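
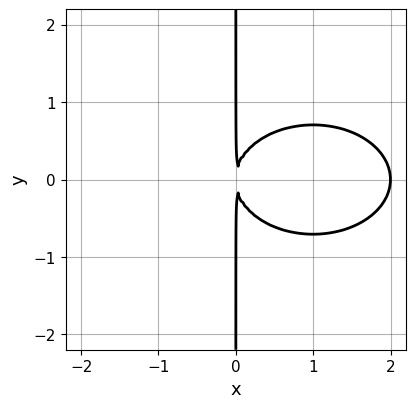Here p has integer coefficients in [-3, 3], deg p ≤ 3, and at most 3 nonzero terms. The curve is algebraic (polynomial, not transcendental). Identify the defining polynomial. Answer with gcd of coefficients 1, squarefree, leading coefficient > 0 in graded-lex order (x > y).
(a) The degree is 3 — the shape is more complex than any degree-2 curve.
(b) Symmetries: the y ↦ −y reflection is a symmetry, so y appears only in even powers.
(c) Checking where it meets the axes: one x-axis crossing is at x = 2; every point of the y-axis in the box is on the curve.
(d) Solving for integer coefficients yields p as stated.

x^3 + 2*x*y^2 - 2*x^2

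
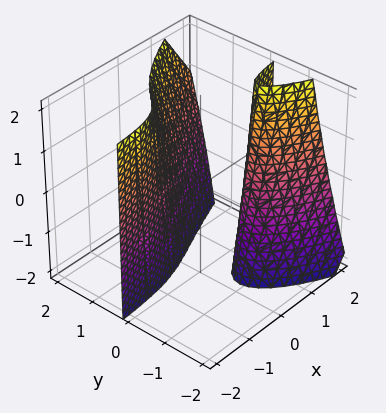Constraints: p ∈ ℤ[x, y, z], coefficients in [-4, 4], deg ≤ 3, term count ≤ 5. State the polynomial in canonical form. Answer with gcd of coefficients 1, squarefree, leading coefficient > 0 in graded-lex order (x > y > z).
2*y^3 - y^2*z - 3*x*y - 1

The picture has 2 separate pieces. They look like related sheets of one shape, so recover p as a whole.
The degree is 3 — no degree-2 surface has this shape.
Observable constraints: it misses every integer gridline on the x-axis; no z-intercept at any integer in the box.
Assembling these constraints gives the stated polynomial.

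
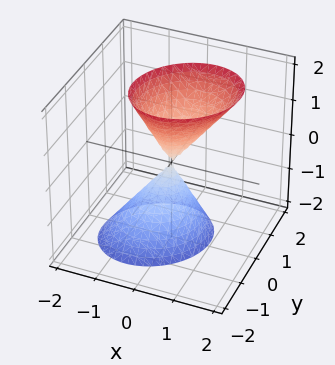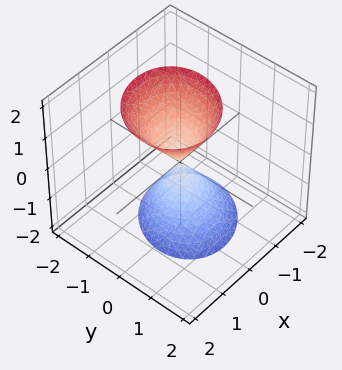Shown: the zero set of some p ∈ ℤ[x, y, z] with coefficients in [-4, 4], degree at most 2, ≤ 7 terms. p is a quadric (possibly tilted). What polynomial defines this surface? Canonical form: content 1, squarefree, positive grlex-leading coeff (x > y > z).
I count 2 distinct pieces. Treating them together as one polynomial.
deg p = 2. A generic line meets the surface in up to 2 points.
From the axis intercepts and sections: it meets the z-axis at z = 0 (among the integer gridlines); it meets the y-axis at y = 0 (among the integer gridlines); it crosses the x-axis at the gridline x = 0.
The integer polynomial consistent with all of this is the stated p.

3*x^2 - x*y - x*z + 3*y^2 - z^2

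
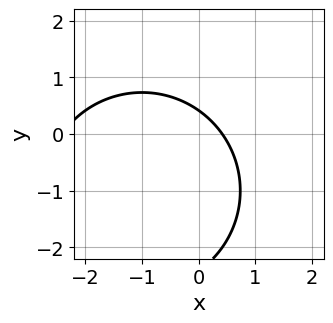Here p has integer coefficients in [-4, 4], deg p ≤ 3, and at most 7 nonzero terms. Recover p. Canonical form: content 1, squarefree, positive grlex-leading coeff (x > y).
1. deg p = 2. A generic line meets the curve in up to 2 points.
2. Solving for integer coefficients yields p as stated.

x^2 + y^2 + 2*x + 2*y - 1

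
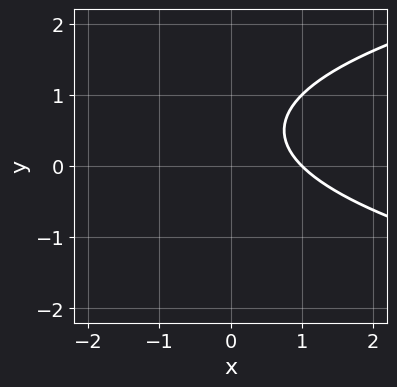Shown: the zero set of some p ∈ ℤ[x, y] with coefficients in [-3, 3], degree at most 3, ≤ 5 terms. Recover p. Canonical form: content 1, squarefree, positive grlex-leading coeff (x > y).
(a) Degree: the shape is more complex than any degree-1 curve, so deg p = 2.
(b) From the axis intercepts and sections: the curve avoids every integer y-axis point in the box; one x-axis crossing is at x = 1.
(c) Assembling these constraints gives the stated polynomial.

y^2 - x - y + 1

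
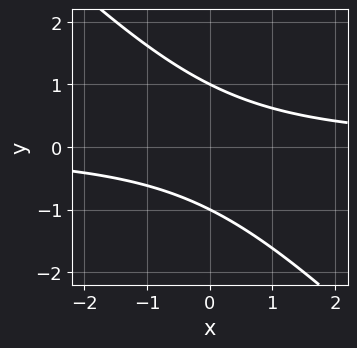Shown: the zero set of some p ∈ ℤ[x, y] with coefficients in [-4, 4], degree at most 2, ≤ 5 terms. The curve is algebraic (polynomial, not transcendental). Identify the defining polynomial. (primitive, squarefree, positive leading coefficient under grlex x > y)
First, deg p = 2.
Then, reading off the gridlines: among the integer gridlines, it crosses the y-axis at y ∈ {-1, 1}; it misses every integer gridline on the x-axis.
Finally, putting this together gives p.

x*y + y^2 - 1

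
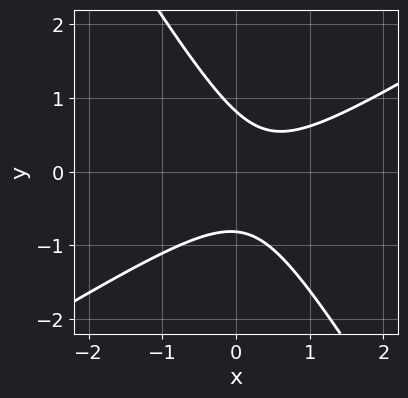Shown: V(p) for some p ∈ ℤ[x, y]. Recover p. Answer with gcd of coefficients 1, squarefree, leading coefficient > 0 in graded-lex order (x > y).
3*x^2 - 3*x*y - 3*y^2 - 2*x + 2

1. deg p = 2.
2. Observable constraints: the curve avoids every integer x-axis point in the box.
3. Fitting integer coefficients to these (and the overall shape) gives p.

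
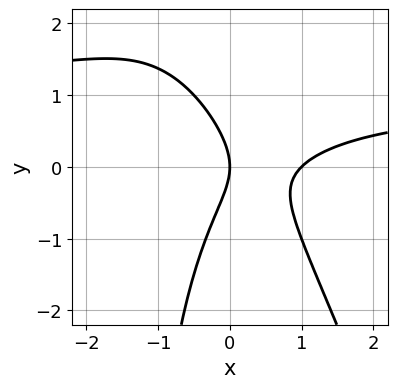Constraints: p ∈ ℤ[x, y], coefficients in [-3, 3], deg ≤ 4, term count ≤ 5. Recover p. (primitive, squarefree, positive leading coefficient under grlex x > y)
3*x^2*y + x*y^2 - 3*x^2 + 2*y^2 + 3*x

First, deg p = 3. The shape is more complex than any degree-2 curve.
Next, against the integer gridlines: among the integer gridlines, it crosses the x-axis at x ∈ {0, 1}; it meets the y-axis at y = 0 (among the integer gridlines).
Finally, putting this together gives p.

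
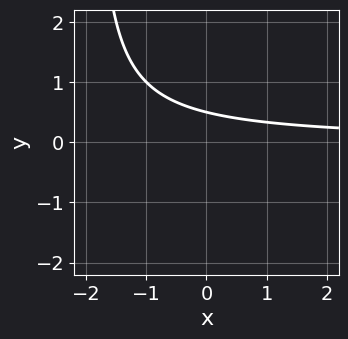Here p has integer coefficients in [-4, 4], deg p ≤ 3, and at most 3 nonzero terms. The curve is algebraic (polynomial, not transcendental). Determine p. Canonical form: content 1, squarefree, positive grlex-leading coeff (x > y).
x*y + 2*y - 1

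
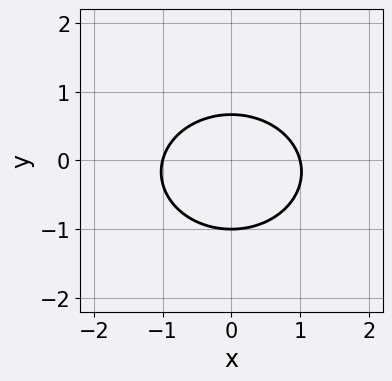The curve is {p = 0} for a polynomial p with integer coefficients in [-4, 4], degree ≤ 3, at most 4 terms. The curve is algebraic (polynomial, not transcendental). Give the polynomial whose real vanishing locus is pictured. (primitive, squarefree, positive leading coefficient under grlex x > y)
The degree is 2 — a generic line meets the curve in up to 2 points.
Symmetries: it's symmetric under x → −x, forcing even powers of x.
From the axis intercepts and sections: it crosses the y-axis at the gridline y = -1; the x-axis gridline crossings are at x ∈ {-1, 1}.
These observations pin down the coefficients.

2*x^2 + 3*y^2 + y - 2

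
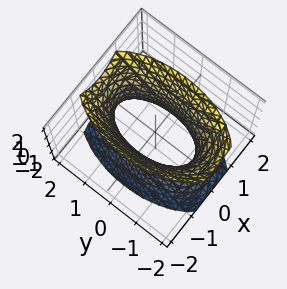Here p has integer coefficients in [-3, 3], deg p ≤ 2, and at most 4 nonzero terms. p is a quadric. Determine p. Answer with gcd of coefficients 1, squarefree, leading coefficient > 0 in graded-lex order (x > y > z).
1. The degree is 2 — one connected sheet with a waist; a quadric.
2. Symmetries: mirror symmetry z ↦ −z ⇒ only even powers of z; mirror symmetry x ↦ −x ⇒ only even powers of x; mirror symmetry y ↦ −y ⇒ only even powers of y.
3. Checking where it meets the axes: it misses every integer gridline on the z-axis.
4. Fitting integer coefficients to these (and the overall shape) gives p.

3*x^2 + y^2 - z^2 - 2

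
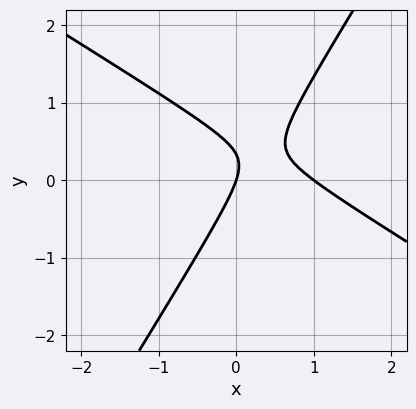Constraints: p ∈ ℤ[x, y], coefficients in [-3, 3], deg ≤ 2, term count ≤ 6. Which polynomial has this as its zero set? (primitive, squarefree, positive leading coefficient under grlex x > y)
The degree is 2 — a generic line meets the curve in up to 2 points.
From the visible intercepts: among the integer gridlines, it crosses the x-axis at x ∈ {0, 1}; it crosses the y-axis at the gridline y = 0.
These observations pin down the coefficients.

3*x^2 + 3*x*y - 3*y^2 - 3*x + y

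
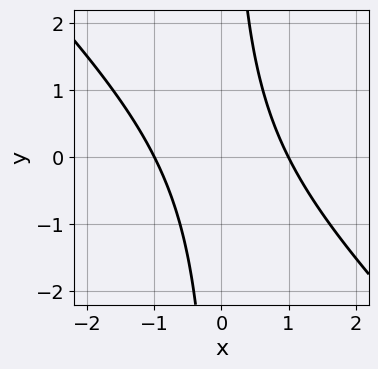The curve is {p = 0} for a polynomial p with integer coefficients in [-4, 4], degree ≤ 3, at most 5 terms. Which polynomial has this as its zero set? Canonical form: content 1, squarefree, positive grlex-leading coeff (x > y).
x^2 + x*y - 1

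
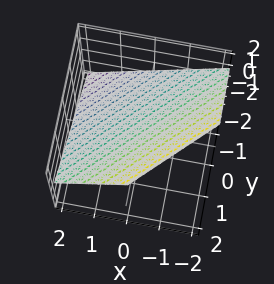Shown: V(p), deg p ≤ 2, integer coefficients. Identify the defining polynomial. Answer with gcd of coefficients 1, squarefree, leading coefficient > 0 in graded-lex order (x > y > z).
2*x - 2*y + 3*z - 2

1. The degree is 1 — every cross-section is a straight line — this is a plane.
2. Checking where it meets the axes: one x-axis crossing is at x = 1; it crosses the y-axis at the gridline y = -1.
3. Matching integer coefficients to the picture gives p.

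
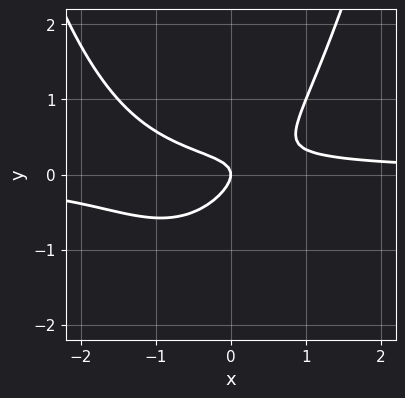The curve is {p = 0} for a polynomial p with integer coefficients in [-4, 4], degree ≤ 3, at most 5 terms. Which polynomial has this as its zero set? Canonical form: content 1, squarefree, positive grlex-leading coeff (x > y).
2*x^2*y + 2*x*y - 3*y^2 - x

deg p = 3. No degree-2 curve has this shape.
From the axis intercepts and sections: it meets the y-axis at y = 0 (among the integer gridlines); it crosses the x-axis at the gridline x = 0.
The integer polynomial consistent with all of this is the stated p.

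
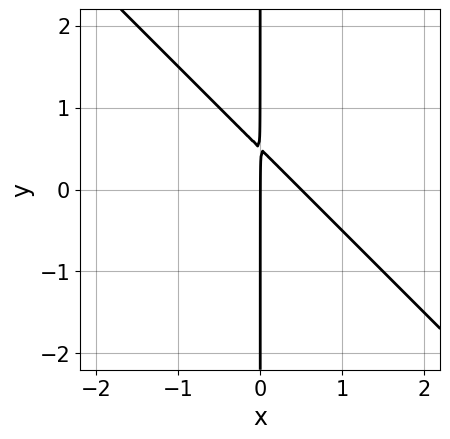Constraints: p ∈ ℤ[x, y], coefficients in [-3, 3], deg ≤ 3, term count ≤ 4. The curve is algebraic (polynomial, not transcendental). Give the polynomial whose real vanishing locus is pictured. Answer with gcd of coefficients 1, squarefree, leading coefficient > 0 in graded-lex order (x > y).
2*x^2 + 2*x*y - x

First, degree: a generic line meets the curve in up to 2 points, so deg p = 2.
Then, from the visible intercepts: it meets the x-axis at x = 0 (among the integer gridlines); every point of the y-axis in the box is on the curve.
Finally, these observations pin down the coefficients.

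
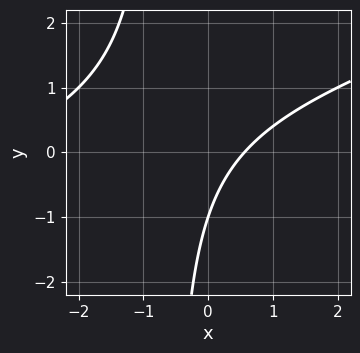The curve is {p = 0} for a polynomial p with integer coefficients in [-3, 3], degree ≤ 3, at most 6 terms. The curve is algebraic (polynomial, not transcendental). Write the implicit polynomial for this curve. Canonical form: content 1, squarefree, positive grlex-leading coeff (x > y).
x^2 - 3*x*y + 3*x - 2*y - 2

The degree is 2 — the shape is more complex than any degree-1 curve.
Reading off the gridlines: it meets the y-axis at y = -1 (among the integer gridlines).
Assembling these constraints gives the stated polynomial.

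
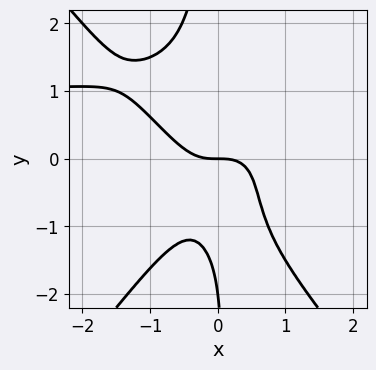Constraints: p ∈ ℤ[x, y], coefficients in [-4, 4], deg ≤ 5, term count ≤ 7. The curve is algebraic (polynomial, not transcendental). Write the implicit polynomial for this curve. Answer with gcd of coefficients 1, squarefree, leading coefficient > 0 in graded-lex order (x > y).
1. Degree: no degree-3 curve has this shape, so deg p = 4.
2. From the axis intercepts and sections: the y-axis gridline crossings are at y ∈ {-2, 0}; it meets the x-axis at x = 0 (among the integer gridlines).
3. Together with the visible shape, these determine p as stated.

3*x^3*y - 2*x*y^3 - 3*x^3 - y^2 - 2*y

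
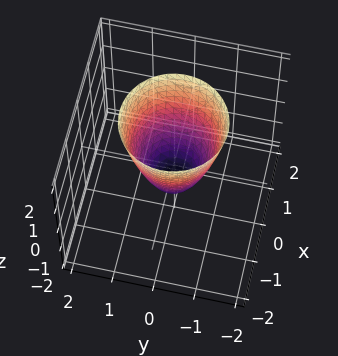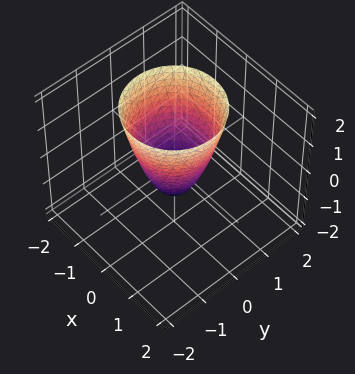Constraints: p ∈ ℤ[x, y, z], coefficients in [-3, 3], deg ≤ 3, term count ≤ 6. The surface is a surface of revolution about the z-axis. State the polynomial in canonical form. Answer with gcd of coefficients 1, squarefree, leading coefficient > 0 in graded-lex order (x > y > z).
2*x^2 + 2*y^2 - z - 1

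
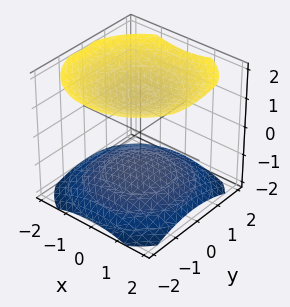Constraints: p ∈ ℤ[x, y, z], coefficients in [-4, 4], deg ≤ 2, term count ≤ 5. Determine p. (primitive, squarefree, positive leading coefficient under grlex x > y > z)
First, I count 2 distinct pieces.
Next, the degree is 2 — the shape is more complex than any degree-1 surface.
Then, symmetries: the surface is invariant under rotation about z: p = q(x² + y², z).
Then, from the axis intercepts and sections: the surface avoids every integer x-axis point in the box; no y-intercept at any integer in the box.
Finally, these observations pin down the coefficients.

x^2 + y^2 - 2*z^2 + 3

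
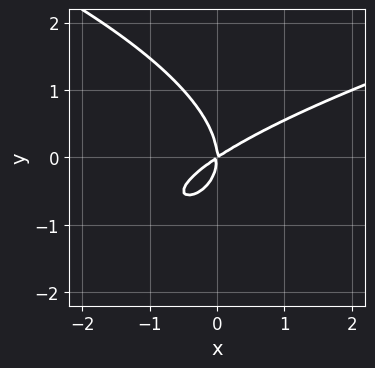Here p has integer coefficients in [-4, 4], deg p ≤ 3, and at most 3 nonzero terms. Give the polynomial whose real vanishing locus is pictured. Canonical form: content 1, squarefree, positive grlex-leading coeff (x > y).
2*y^3 - 2*x^2 + 3*x*y

First, deg p = 3. A generic line meets the curve in up to 3 points.
Next, reading off the gridlines: it meets the y-axis at y = 0 (among the integer gridlines); it meets the x-axis at x = 0 (among the integer gridlines).
Finally, solving for integer coefficients yields p as stated.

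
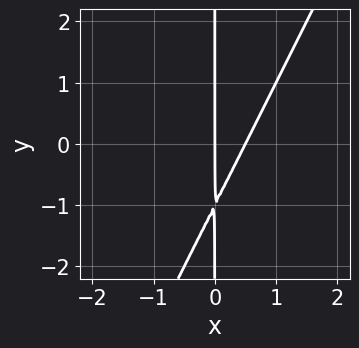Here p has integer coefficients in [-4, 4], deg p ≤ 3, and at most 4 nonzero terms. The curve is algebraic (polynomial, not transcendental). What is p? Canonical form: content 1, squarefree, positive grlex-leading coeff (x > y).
2*x^2 - x*y - x

deg p = 2. The shape is more complex than any degree-1 curve.
Reading off the gridlines: the visible y-axis segment lies entirely on the curve; it crosses the x-axis at the gridline x = 0.
Fitting integer coefficients to these (and the overall shape) gives p.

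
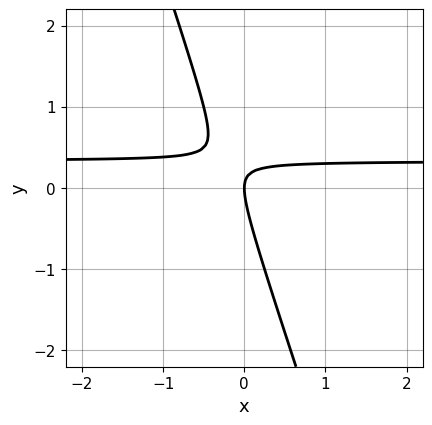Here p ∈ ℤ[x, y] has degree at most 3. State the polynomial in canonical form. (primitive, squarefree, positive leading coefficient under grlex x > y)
3*x*y + y^2 - x

1. The degree is 2 — no degree-1 curve has this shape.
2. From the visible intercepts: it meets the y-axis at y = 0 (among the integer gridlines); it crosses the x-axis at the gridline x = 0.
3. Solving for integer coefficients yields p as stated.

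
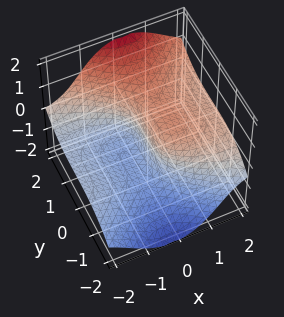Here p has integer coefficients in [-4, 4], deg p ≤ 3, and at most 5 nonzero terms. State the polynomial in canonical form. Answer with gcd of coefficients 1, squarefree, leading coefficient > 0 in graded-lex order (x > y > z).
3*x^2*z - y^3 + z^3 - 3*x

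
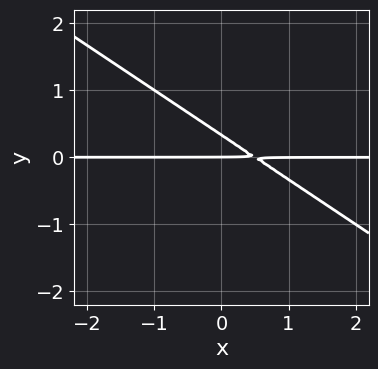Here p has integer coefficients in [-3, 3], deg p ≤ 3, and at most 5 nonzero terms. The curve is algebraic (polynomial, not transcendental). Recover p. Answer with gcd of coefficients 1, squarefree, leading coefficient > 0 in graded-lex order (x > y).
2*x*y + 3*y^2 - y

1. Degree: no degree-1 curve has this shape, so deg p = 2.
2. Checking where it meets the axes: the visible x-axis segment lies entirely on the curve; one y-axis crossing is at y = 0.
3. Putting this together gives p.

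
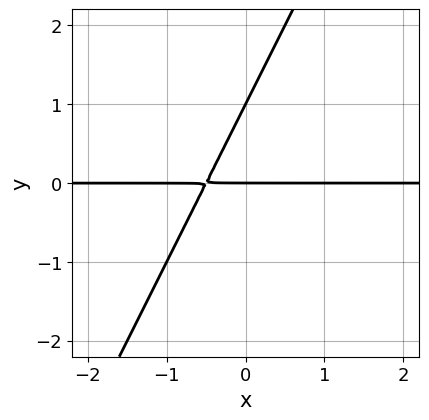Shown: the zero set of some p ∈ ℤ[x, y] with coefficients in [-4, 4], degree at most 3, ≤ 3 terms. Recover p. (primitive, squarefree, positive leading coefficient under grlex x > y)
1. deg p = 2.
2. From the visible intercepts: the y-axis gridline crossings are at y ∈ {0, 1}; the visible x-axis segment lies entirely on the curve.
3. Assembling these constraints gives the stated polynomial.

2*x*y - y^2 + y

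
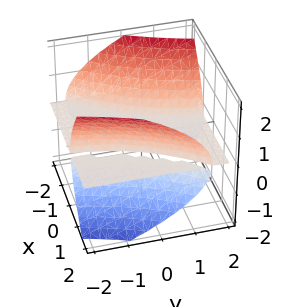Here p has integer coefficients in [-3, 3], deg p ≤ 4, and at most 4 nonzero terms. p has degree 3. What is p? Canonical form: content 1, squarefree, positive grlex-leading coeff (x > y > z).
x^2*z - x*y*z - z^3 - z

First, there are 3 components.
Next, deg p = 3.
Then, against the integer gridlines: it crosses the z-axis at the gridline z = 0; every point of the y-axis in the box is on the surface; every point of the x-axis in the box is on the surface.
Finally, fitting integer coefficients to these (and the overall shape) gives p.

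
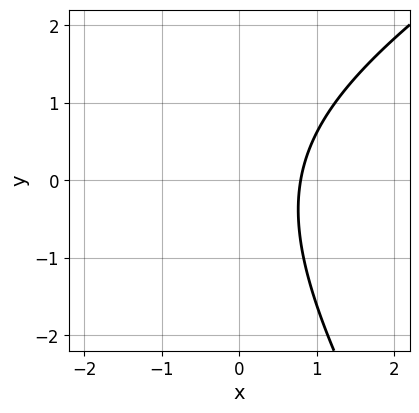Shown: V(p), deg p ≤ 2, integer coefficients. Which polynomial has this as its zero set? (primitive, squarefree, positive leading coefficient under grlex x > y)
1. Degree: the shape is more complex than any degree-1 curve, so deg p = 2.
2. From the visible intercepts: it misses every integer gridline on the y-axis.
3. Matching integer coefficients to the picture gives p.

x^2 - x*y - y^2 + 3*x - 3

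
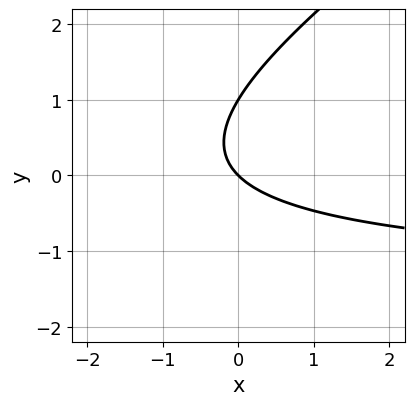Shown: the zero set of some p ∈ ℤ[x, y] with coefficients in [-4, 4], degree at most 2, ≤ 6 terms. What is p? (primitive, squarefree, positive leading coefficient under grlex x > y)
(a) deg p = 2. The shape is more complex than any degree-1 curve.
(b) Against the integer gridlines: it crosses the x-axis at the gridline x = 0; the y-axis gridline crossings are at y ∈ {0, 1}.
(c) Together with the visible shape, these determine p as stated.

2*x*y - 3*y^2 + 3*x + 3*y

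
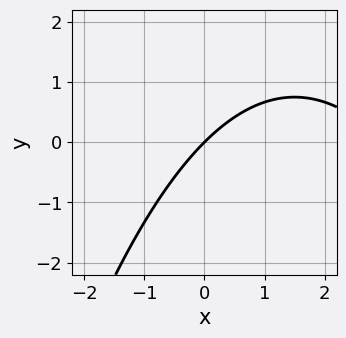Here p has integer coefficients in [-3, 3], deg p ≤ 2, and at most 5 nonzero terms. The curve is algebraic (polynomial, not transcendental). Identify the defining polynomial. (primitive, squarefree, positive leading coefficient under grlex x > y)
(a) deg p = 2. A generic line meets the curve in up to 2 points.
(b) From the axis intercepts and sections: one x-axis crossing is at x = 0; it meets the y-axis at y = 0 (among the integer gridlines).
(c) The integer polynomial consistent with all of this is the stated p.

x^2 - 3*x + 3*y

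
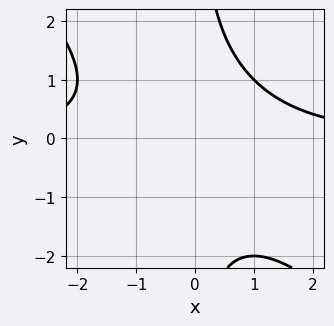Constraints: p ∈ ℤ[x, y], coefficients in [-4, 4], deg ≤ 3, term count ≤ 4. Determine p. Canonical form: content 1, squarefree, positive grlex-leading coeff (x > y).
The degree is 3 — a generic line meets the curve in up to 3 points.
From the visible intercepts: no x-intercept at any integer in the box; it misses every integer gridline on the y-axis.
Solving for integer coefficients yields p as stated.

x^2*y + x*y^2 - 2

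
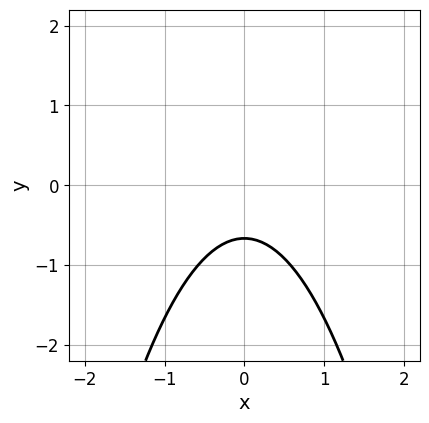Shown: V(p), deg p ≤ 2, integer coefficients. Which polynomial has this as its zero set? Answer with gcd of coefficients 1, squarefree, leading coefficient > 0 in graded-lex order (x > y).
3*x^2 + 3*y + 2

1. The degree is 2 — a generic line meets the curve in up to 2 points.
2. Symmetries: mirror symmetry x ↦ −x ⇒ only even powers of x.
3. Checking where it meets the axes: it misses every integer gridline on the x-axis.
4. Solving for integer coefficients yields p as stated.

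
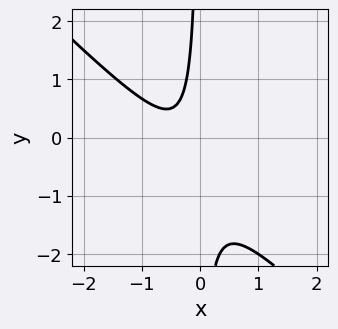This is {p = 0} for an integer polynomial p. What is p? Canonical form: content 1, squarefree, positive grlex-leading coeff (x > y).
Degree: a generic line meets the curve in up to 2 points, so deg p = 2.
From the visible intercepts: it misses every integer gridline on the x-axis; the curve avoids every integer y-axis point in the box.
Together with the visible shape, these determine p as stated.

3*x^2 + 3*x*y + 2*x + 1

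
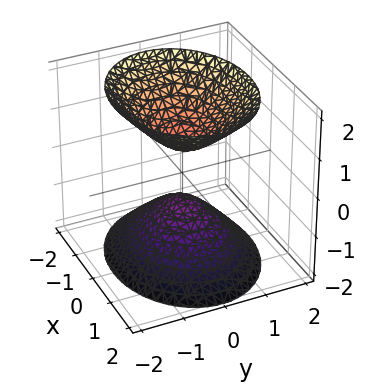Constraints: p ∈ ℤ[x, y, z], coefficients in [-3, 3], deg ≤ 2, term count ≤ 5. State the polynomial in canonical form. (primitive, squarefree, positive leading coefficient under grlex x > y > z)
2*x^2 + 3*y^2 - 2*z^2 + 1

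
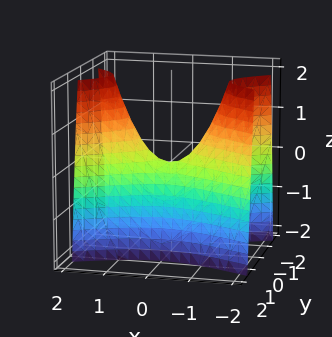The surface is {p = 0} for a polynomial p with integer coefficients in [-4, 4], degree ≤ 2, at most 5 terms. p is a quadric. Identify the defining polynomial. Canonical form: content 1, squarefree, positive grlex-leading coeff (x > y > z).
x^2 - 3*y^2 - z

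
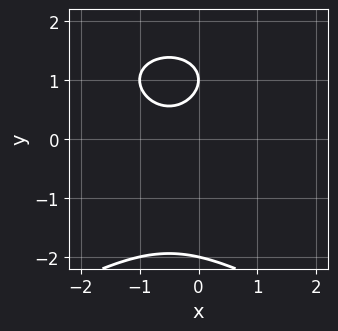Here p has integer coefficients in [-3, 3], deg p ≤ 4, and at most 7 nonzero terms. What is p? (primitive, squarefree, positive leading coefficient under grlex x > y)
Degree: a generic line meets the curve in up to 3 points, so deg p = 3.
Against the integer gridlines: among the integer gridlines, it crosses the y-axis at y ∈ {-2, 1}; it misses every integer gridline on the x-axis.
These observations pin down the coefficients.

y^3 + 2*x^2 + 2*x - 3*y + 2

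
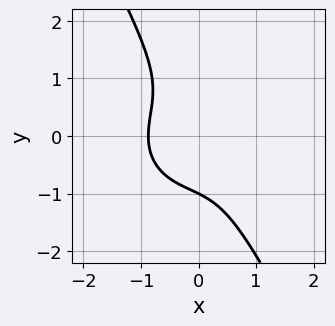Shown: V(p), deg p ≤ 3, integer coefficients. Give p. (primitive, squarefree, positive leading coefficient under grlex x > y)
1. deg p = 3. The shape is more complex than any degree-2 curve.
2. Checking where it meets the axes: it crosses the y-axis at the gridline y = -1.
3. The integer polynomial consistent with all of this is the stated p.

3*x^3 + 3*x*y^2 + 2*y^3 + 2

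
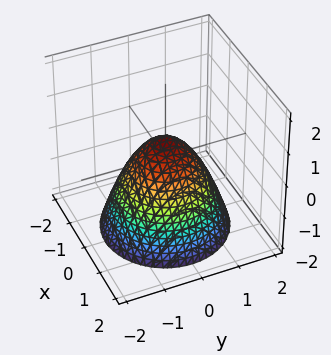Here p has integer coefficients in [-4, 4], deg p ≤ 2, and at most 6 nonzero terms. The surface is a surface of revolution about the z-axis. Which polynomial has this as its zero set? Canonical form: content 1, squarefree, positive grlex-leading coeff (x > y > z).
2*x^2 + 2*y^2 + 2*z - 1

First, the degree is 2 — the shape is more complex than any degree-1 surface.
Then, symmetries: rotational symmetry about the z-axis ⇒ p depends on x, y only through x² + y².
Then, checking where it meets the axes: a circular section at z = -2 has radius between 1 and 2.
Finally, assembling these constraints gives the stated polynomial.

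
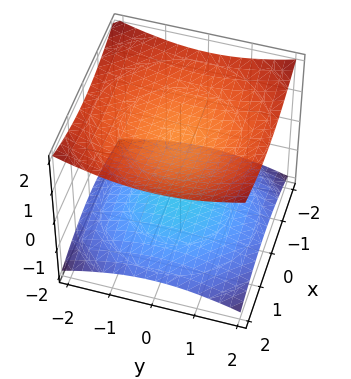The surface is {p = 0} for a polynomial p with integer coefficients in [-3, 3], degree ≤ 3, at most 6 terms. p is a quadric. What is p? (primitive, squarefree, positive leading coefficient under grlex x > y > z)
First, the picture has 2 separate pieces. Treating them together as one polynomial.
Next, the degree is 2 — two sheets facing apart; a quadric.
Next, symmetry: the z-axis is an axis of rotation, so x and y enter only as x² + y²; it's symmetric under z → −z, forcing even powers of z.
Next, from the axis intercepts and sections: no y-intercept at any integer in the box; among the integer gridlines, it crosses the z-axis at z ∈ {-1, 1}; the surface avoids every integer x-axis point in the box.
Finally, matching integer coefficients to the picture gives p.

x^2 + y^2 - 3*z^2 + 3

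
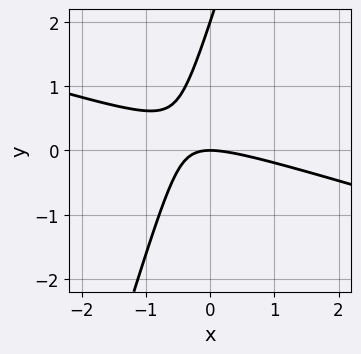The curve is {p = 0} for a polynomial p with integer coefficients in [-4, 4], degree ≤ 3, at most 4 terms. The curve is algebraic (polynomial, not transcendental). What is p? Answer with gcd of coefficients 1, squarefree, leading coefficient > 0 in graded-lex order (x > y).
x^2 + 3*x*y - y^2 + 2*y

The degree is 2 — the shape is more complex than any degree-1 curve.
Reading off the gridlines: the y-axis gridline crossings are at y ∈ {0, 2}; one x-axis crossing is at x = 0.
Matching integer coefficients to the picture gives p.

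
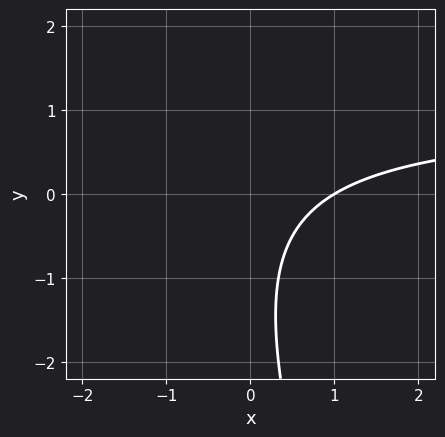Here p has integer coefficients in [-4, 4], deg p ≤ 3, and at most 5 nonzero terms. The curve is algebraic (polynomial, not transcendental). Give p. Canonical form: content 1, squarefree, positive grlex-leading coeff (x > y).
1. Degree: the shape is more complex than any degree-1 curve, so deg p = 2.
2. Reading off the gridlines: one x-axis crossing is at x = 1; it misses every integer gridline on the y-axis.
3. Matching integer coefficients to the picture gives p.

3*x*y + y^2 - 3*x + 2*y + 3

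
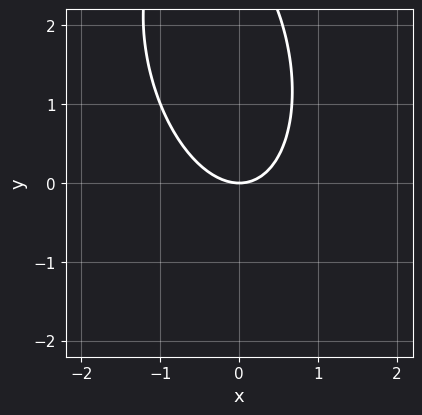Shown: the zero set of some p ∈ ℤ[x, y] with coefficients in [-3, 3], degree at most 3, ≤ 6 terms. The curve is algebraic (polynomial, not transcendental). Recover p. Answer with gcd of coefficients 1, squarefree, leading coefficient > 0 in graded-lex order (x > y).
(a) The degree is 2 — the shape is more complex than any degree-1 curve.
(b) Against the integer gridlines: it meets the y-axis at y = 0 (among the integer gridlines); it meets the x-axis at x = 0 (among the integer gridlines).
(c) Together with the visible shape, these determine p as stated.

3*x^2 + x*y + y^2 - 3*y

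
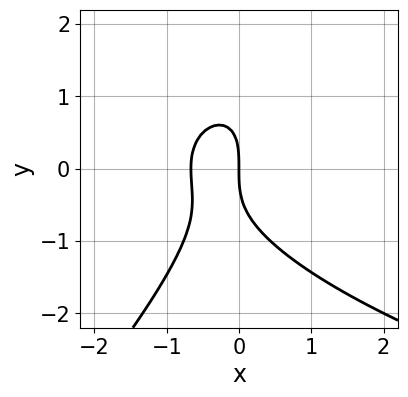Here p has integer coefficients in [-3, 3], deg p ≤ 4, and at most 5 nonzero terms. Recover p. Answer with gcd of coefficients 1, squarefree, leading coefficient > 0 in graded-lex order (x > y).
1. deg p = 3. The shape is more complex than any degree-2 curve.
2. Against the integer gridlines: it crosses the x-axis at the gridline x = 0; it crosses the y-axis at the gridline y = 0.
3. Matching integer coefficients to the picture gives p.

x*y^2 - y^3 - 3*x^2 - 2*x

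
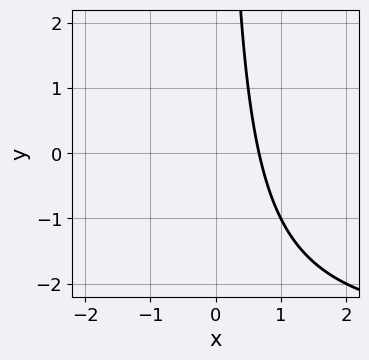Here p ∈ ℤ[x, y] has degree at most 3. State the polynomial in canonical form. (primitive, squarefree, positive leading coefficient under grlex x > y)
The degree is 2 — the shape is more complex than any degree-1 curve.
Checking where it meets the axes: no y-intercept at any integer in the box.
The integer polynomial consistent with all of this is the stated p.

x*y + 3*x - 2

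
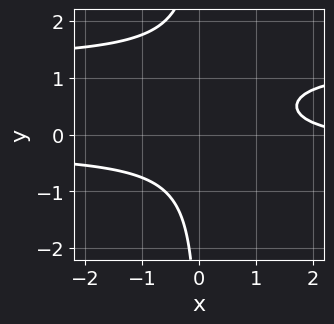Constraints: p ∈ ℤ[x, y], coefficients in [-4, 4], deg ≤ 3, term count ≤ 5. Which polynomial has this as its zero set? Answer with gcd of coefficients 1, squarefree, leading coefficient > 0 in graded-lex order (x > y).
3*x*y^2 - 3*x*y - x + 3

First, the degree is 3 — the shape is more complex than any degree-2 curve.
Next, from the visible intercepts: it misses every integer gridline on the x-axis; no y-intercept at any integer in the box.
Finally, the integer polynomial consistent with all of this is the stated p.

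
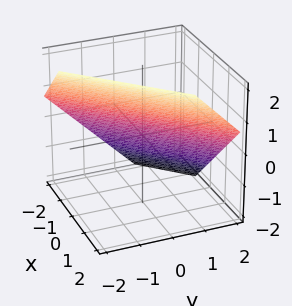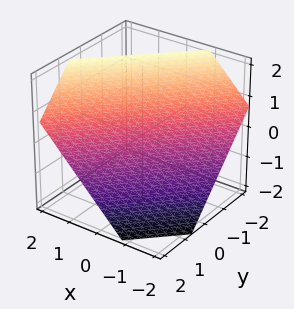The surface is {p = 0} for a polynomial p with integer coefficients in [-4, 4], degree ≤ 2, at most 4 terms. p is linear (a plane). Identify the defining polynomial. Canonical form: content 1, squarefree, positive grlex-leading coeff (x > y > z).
3*x - 3*y - 3*z + 2

First, degree: every cross-section is a straight line — this is a plane, so deg p = 1.
Finally, matching integer coefficients to the picture gives p.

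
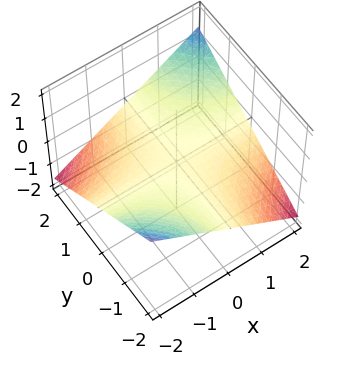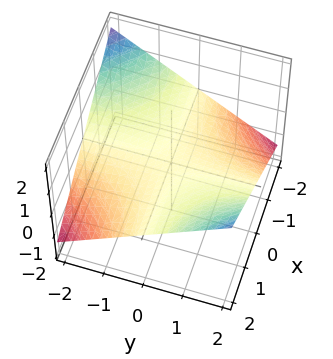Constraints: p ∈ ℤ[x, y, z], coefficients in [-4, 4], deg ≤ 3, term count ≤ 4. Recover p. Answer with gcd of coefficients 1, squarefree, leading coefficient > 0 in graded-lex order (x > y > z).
(a) Degree: a saddle surface; a quadric, so deg p = 2.
(b) From the visible intercepts: it meets the z-axis at z = 0 (among the integer gridlines); the visible y-axis segment lies entirely on the surface; the visible x-axis segment lies entirely on the surface.
(c) Fitting integer coefficients to these (and the overall shape) gives p.

x*y - 3*z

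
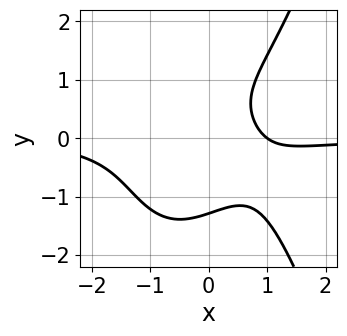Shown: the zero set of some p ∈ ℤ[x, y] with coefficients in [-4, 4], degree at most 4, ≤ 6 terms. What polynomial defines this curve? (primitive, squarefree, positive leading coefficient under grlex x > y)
1. deg p = 4.
2. From the axis intercepts and sections: it crosses the x-axis at the gridline x = 1.
3. Solving for integer coefficients yields p as stated.

3*x^3*y - 2*y^3 + 3*x + y - 3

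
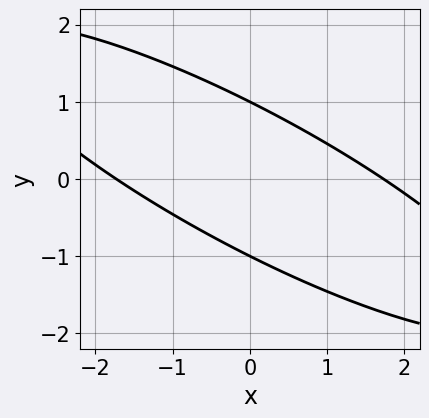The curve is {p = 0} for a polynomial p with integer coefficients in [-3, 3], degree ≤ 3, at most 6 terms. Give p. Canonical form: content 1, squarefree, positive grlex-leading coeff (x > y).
x^2 + 3*x*y + 3*y^2 - 3

1. deg p = 2. The shape is more complex than any degree-1 curve.
2. Against the integer gridlines: the y-axis gridline crossings are at y ∈ {-1, 1}.
3. Together with the visible shape, these determine p as stated.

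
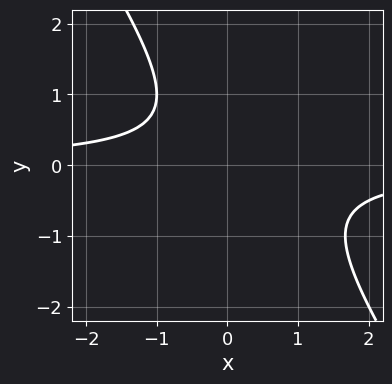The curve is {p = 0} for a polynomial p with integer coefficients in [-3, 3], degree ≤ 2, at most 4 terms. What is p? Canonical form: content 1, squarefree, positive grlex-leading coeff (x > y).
3*x*y + 2*y^2 - y + 2

(a) Degree: a generic line meets the curve in up to 2 points, so deg p = 2.
(b) Checking where it meets the axes: it misses every integer gridline on the x-axis; no y-intercept at any integer in the box.
(c) Fitting integer coefficients to these (and the overall shape) gives p.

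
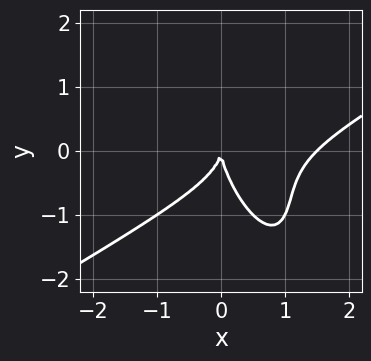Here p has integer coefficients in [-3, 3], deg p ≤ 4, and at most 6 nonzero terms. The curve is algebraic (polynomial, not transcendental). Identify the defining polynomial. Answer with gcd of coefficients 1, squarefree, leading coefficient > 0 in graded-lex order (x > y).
The degree is 3 — no degree-2 curve has this shape.
Against the integer gridlines: it meets the x-axis at x = 0 (among the integer gridlines); it meets the y-axis at y = 0 (among the integer gridlines).
Together with the visible shape, these determine p as stated.

2*x^3 - 2*x^2*y - 2*x*y^2 - y^3 - 3*x^2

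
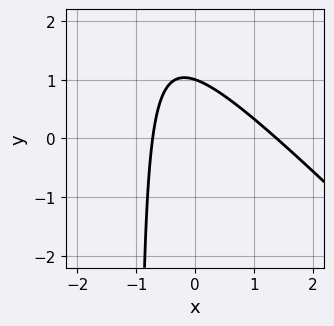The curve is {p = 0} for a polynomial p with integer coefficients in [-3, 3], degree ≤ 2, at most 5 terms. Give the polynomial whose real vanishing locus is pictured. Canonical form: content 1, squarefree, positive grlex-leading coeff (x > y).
3*x^2 + 3*x*y - 2*x + 3*y - 3

The degree is 2 — a generic line meets the curve in up to 2 points.
Against the integer gridlines: one y-axis crossing is at y = 1.
Solving for integer coefficients yields p as stated.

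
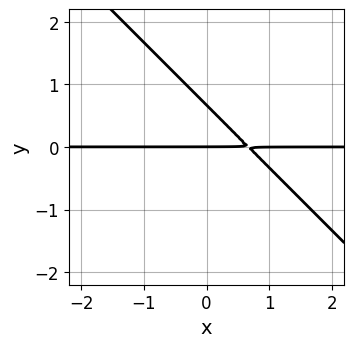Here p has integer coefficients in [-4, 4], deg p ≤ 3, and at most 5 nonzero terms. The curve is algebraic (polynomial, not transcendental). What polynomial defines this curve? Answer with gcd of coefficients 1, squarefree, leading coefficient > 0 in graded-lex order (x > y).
3*x*y + 3*y^2 - 2*y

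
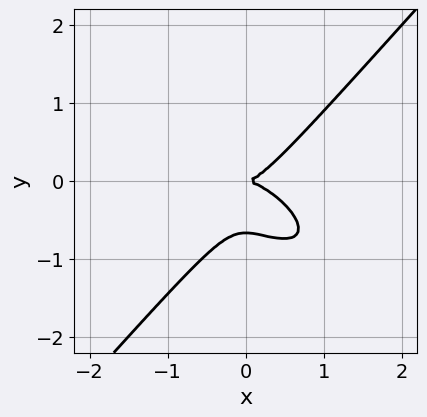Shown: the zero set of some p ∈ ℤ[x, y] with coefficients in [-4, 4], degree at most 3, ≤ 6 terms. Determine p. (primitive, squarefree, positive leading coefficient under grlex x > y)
2*x^3 + 2*x^2*y - 3*y^3 - 2*y^2

(a) The degree is 3 — a generic line meets the curve in up to 3 points.
(b) Reading off the gridlines: it crosses the x-axis at the gridline x = 0; one y-axis crossing is at y = 0.
(c) The integer polynomial consistent with all of this is the stated p.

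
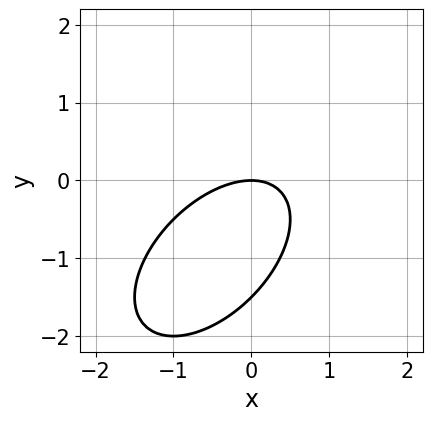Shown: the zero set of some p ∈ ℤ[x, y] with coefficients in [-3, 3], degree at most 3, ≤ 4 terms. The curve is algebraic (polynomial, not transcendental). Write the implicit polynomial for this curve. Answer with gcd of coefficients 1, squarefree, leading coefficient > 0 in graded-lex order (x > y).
1. Degree: no degree-1 curve has this shape, so deg p = 2.
2. From the visible intercepts: it meets the y-axis at y = 0 (among the integer gridlines); one x-axis crossing is at x = 0.
3. Solving for integer coefficients yields p as stated.

2*x^2 - 2*x*y + 2*y^2 + 3*y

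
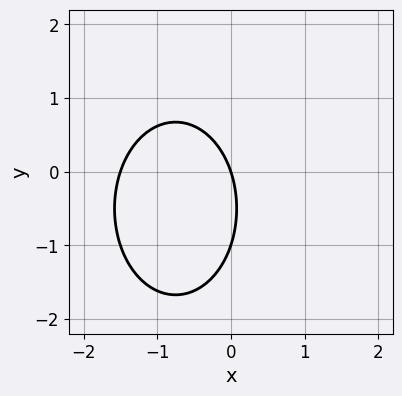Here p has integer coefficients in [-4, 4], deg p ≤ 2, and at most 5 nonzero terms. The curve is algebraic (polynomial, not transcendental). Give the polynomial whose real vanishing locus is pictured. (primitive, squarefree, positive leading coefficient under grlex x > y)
2*x^2 + y^2 + 3*x + y

(a) deg p = 2. A generic line meets the curve in up to 2 points.
(b) From the axis intercepts and sections: it meets the x-axis at x = 0 (among the integer gridlines); the y-axis gridline crossings are at y ∈ {-1, 0}.
(c) Matching integer coefficients to the picture gives p.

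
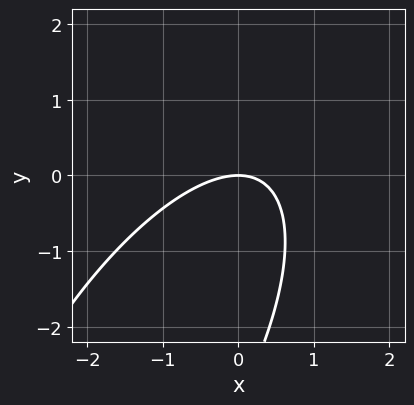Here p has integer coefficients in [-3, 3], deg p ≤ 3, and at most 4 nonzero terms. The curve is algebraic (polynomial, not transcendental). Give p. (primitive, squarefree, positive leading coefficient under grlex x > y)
2*x^2 - 2*x*y + y^2 + 3*y

1. The degree is 2 — a generic line meets the curve in up to 2 points.
2. From the visible intercepts: it crosses the x-axis at the gridline x = 0; it crosses the y-axis at the gridline y = 0.
3. Fitting integer coefficients to these (and the overall shape) gives p.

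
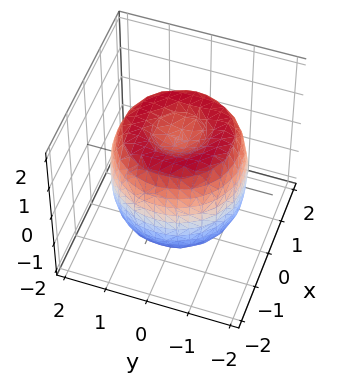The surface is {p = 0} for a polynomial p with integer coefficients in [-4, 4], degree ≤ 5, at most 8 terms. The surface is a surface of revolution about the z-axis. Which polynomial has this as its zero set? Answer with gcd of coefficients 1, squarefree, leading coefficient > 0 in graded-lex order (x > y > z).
x^4 + 2*x^2*y^2 + y^4 - 2*x^2 - 2*y^2 + z^2 - 1

Degree: no degree-3 surface has this shape, so deg p = 4.
Symmetries: rotational symmetry about the z-axis ⇒ p depends on x, y only through x² + y².
From the axis intercepts and sections: a circular section at z = -1 has radius between 1 and 2; the z-axis gridline crossings are at z ∈ {-1, 1}.
Solving for integer coefficients yields p as stated.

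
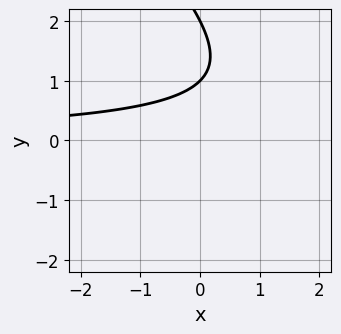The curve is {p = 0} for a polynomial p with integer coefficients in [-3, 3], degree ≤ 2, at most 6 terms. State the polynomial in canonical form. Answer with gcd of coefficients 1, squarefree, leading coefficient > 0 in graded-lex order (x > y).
First, deg p = 2. A generic line meets the curve in up to 2 points.
Next, from the visible intercepts: the y-axis gridline crossings are at y ∈ {1, 2}; it misses every integer gridline on the x-axis.
Finally, putting this together gives p.

x*y + y^2 - 3*y + 2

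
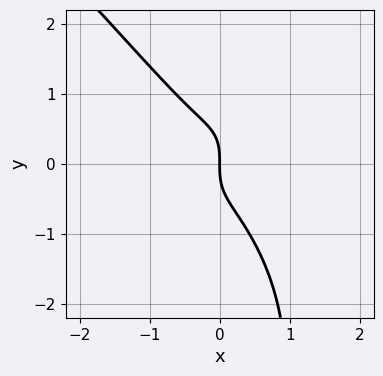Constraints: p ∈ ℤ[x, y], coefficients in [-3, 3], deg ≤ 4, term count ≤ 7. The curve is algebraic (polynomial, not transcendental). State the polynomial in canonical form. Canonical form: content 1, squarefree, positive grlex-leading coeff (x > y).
x^3*y - x*y^3 + 3*x^3 + y^3 + x

deg p = 4. No degree-3 curve has this shape.
Against the integer gridlines: it meets the y-axis at y = 0 (among the integer gridlines); one x-axis crossing is at x = 0.
The integer polynomial consistent with all of this is the stated p.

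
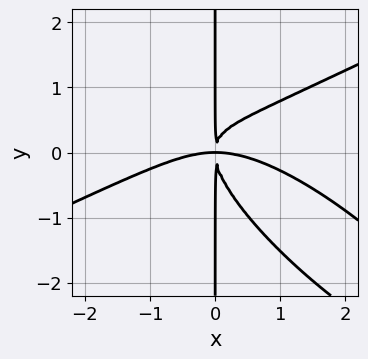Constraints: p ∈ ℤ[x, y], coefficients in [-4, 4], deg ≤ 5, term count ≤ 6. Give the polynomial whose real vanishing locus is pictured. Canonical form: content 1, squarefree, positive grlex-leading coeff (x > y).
deg p = 4.
Against the integer gridlines: the visible y-axis segment lies entirely on the curve.
Solving for integer coefficients yields p as stated.

x^4 - 3*x^2*y^2 - 3*x*y^3 + 3*x^2*y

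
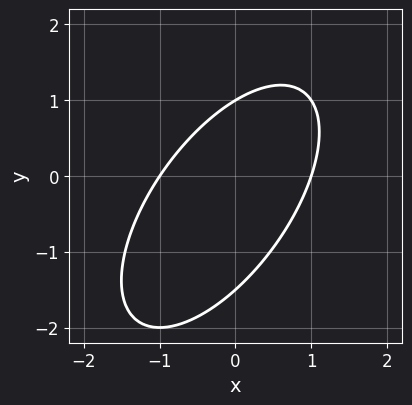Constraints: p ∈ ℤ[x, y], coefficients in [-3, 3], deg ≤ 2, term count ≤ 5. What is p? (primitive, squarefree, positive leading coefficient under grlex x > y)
3*x^2 - 3*x*y + 2*y^2 + y - 3

(a) Degree: a generic line meets the curve in up to 2 points, so deg p = 2.
(b) From the axis intercepts and sections: among the integer gridlines, it crosses the x-axis at x ∈ {-1, 1}; it crosses the y-axis at the gridline y = 1.
(c) Putting this together gives p.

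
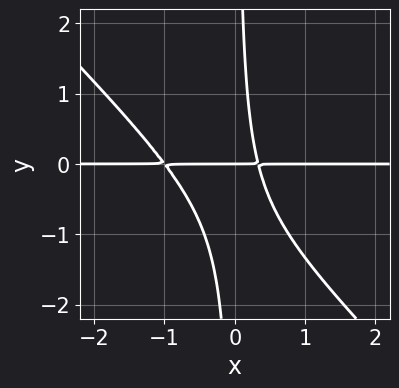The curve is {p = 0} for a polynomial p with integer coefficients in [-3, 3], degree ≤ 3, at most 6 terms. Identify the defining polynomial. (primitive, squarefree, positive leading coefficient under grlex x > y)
First, deg p = 3.
Then, from the visible intercepts: the visible x-axis segment lies entirely on the curve; it crosses the y-axis at the gridline y = 0.
Finally, the integer polynomial consistent with all of this is the stated p.

3*x^2*y + 3*x*y^2 + 2*x*y - y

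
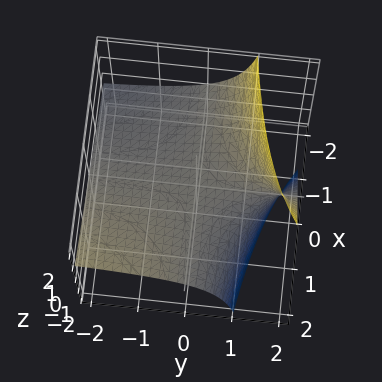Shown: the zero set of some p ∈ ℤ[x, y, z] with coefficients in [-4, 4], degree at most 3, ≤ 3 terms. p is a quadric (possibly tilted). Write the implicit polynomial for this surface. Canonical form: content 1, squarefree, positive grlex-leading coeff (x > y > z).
x*y - 2*y*z + 3*z

First, deg p = 2. The shape is more complex than any degree-1 surface.
Then, from the visible intercepts: the visible x-axis segment lies entirely on the surface; it meets the z-axis at z = 0 (among the integer gridlines).
Finally, the integer polynomial consistent with all of this is the stated p. Check: (0, 2, 0) on the y-axis lies on the surface, and p(0, 2, 0) = 0. ✓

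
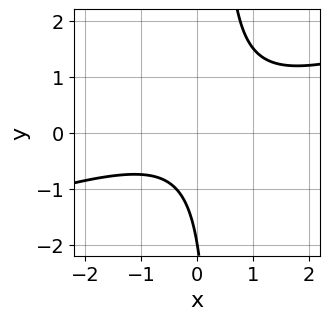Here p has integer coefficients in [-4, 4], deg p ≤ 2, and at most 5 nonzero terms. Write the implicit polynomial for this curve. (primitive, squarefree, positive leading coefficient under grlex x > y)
x^2 - 3*x*y + y + 2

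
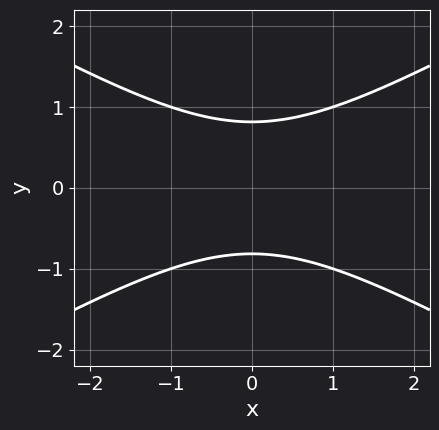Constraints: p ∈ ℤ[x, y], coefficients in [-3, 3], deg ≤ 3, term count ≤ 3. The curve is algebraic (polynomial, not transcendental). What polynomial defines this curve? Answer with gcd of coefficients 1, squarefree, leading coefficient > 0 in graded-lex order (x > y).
x^2 - 3*y^2 + 2

1. Degree: a generic line meets the curve in up to 2 points, so deg p = 2.
2. Symmetries: mirror symmetry x ↦ −x ⇒ only even powers of x; mirror symmetry y ↦ −y ⇒ only even powers of y.
3. From the axis intercepts and sections: it misses every integer gridline on the x-axis.
4. Together with the visible shape, these determine p as stated.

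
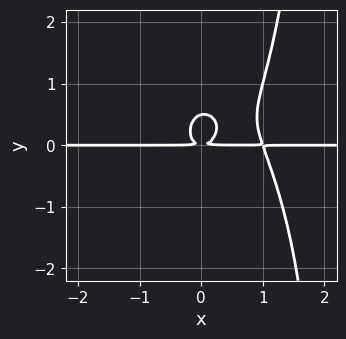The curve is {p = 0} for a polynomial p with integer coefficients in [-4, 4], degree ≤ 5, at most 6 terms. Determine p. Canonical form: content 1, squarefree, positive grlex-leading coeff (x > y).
3*x^3*y + x*y^3 - 3*x^2*y - 2*y^3 + y^2

(a) The degree is 4 — the shape is more complex than any degree-3 curve.
(b) From the visible intercepts: every point of the x-axis in the box is on the curve.
(c) Matching integer coefficients to the picture gives p.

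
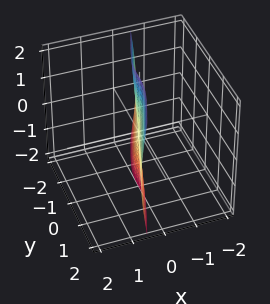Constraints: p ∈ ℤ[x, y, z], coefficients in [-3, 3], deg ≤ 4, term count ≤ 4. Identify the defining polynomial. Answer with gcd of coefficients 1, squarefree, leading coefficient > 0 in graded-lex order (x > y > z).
3*x*y^2 + x*z^2 - y^3

First, degree: a generic line meets the surface in up to 3 points, so deg p = 3.
Next, checking where it meets the axes: the visible x-axis segment lies entirely on the surface; it meets the y-axis at y = 0 (among the integer gridlines); every point of the z-axis in the box is on the surface.
Finally, matching integer coefficients to the picture gives p.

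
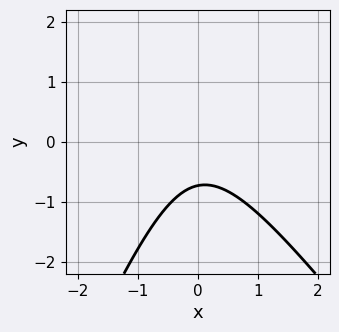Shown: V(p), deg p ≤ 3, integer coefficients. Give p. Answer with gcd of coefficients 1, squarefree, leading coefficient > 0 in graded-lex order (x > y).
3*x^2 + x*y - y^2 + 2*y + 2

Degree: a generic line meets the curve in up to 2 points, so deg p = 2.
From the visible intercepts: it misses every integer gridline on the x-axis.
Together with the visible shape, these determine p as stated.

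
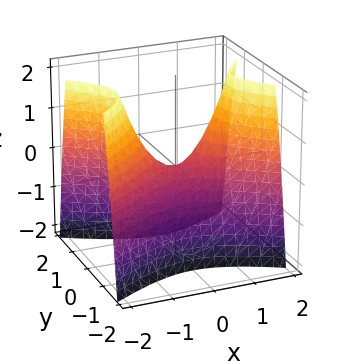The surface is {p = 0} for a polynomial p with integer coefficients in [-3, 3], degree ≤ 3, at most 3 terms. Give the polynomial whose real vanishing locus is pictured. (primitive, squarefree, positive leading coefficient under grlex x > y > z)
x^2 - 2*y^2 - z

The degree is 2 — a hyperbolic paraboloid; a quadric.
Symmetries: it's symmetric under y → −y, forcing even powers of y; it's symmetric under x → −x, forcing even powers of x.
Observable constraints: it crosses the y-axis at the gridline y = 0; it meets the x-axis at x = 0 (among the integer gridlines).
These observations pin down the coefficients.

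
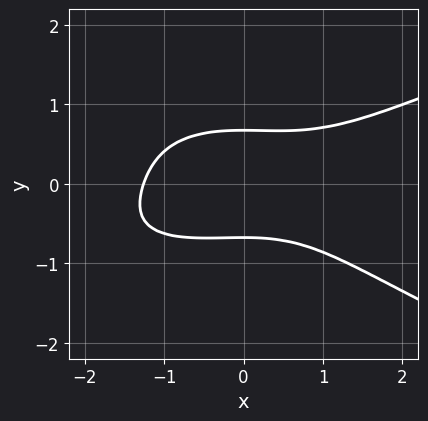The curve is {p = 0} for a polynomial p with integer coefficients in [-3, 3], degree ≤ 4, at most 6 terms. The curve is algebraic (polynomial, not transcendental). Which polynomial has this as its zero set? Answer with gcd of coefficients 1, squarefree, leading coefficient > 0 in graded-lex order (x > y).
Degree: the shape is more complex than any degree-3 curve, so deg p = 4.
Putting this together gives p.

3*y^4 - x^3 + x^2*y + 3*y^2 - 2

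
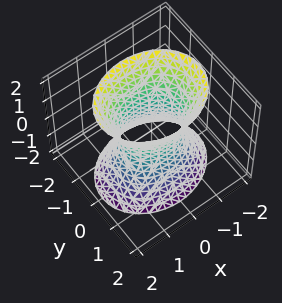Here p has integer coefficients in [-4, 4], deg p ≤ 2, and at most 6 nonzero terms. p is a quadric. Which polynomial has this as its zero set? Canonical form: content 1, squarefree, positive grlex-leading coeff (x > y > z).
1. Degree: an hourglass — one-sheet hyperboloid; a quadric, so deg p = 2.
2. Symmetries: the x ↦ −x reflection is a symmetry, so x appears only in even powers; it's symmetric under y → −y, forcing even powers of y; the z ↦ −z reflection is a symmetry, so z appears only in even powers.
3. Observable constraints: no z-intercept at any integer in the box; among the integer gridlines, it crosses the x-axis at x ∈ {-1, 1}.
4. Matching integer coefficients to the picture gives p.

2*x^2 + 3*y^2 - z^2 - 2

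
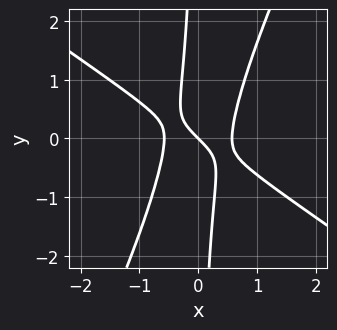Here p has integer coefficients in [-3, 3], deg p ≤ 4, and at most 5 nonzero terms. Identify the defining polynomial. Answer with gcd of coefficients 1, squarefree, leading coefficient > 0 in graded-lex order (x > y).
3*x^3 + 3*x^2*y - 2*x*y^2 - x - y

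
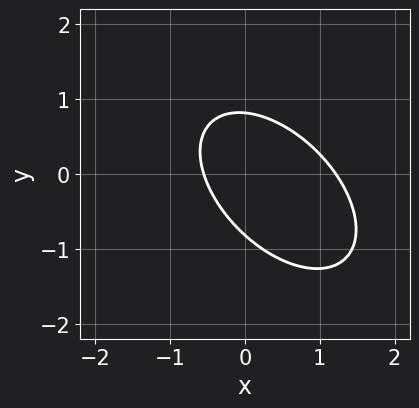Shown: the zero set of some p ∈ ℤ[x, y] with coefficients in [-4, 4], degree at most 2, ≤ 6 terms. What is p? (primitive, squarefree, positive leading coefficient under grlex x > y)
3*x^2 + 3*x*y + 3*y^2 - 2*x - 2

1. deg p = 2. No degree-1 curve has this shape.
2. The integer polynomial consistent with all of this is the stated p.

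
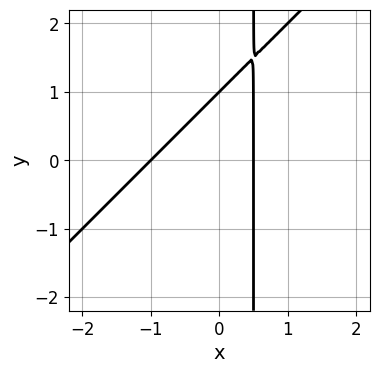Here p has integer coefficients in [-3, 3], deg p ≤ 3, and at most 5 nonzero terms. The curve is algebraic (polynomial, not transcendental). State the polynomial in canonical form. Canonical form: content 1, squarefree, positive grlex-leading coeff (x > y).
2*x^2 - 2*x*y + x + y - 1

First, the degree is 2 — the shape is more complex than any degree-1 curve.
Then, against the integer gridlines: it meets the y-axis at y = 1 (among the integer gridlines); it crosses the x-axis at the gridline x = -1.
Finally, assembling these constraints gives the stated polynomial.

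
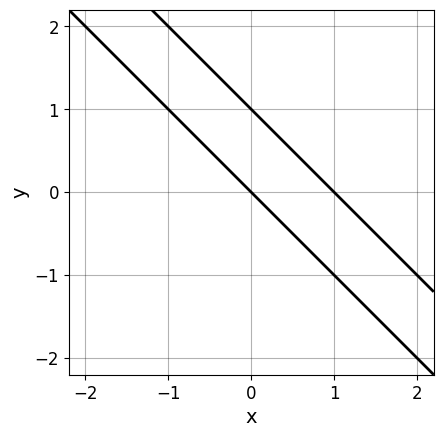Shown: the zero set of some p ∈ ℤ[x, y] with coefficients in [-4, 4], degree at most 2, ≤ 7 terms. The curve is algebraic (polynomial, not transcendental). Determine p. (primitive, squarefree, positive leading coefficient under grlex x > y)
x^2 + 2*x*y + y^2 - x - y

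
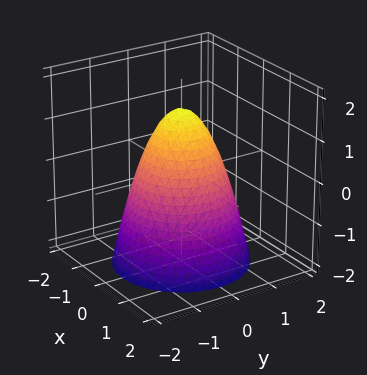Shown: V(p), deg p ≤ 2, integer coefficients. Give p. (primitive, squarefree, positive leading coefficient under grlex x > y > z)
3*x^2 + 3*y^2 + 2*z - 3

deg p = 2. The shape is more complex than any degree-1 surface.
Symmetries: rotational symmetry about the z-axis ⇒ p depends on x, y only through x² + y².
From the axis intercepts and sections: among the integer gridlines, it crosses the y-axis at y ∈ {-1, 1}; among the integer gridlines, it crosses the x-axis at x ∈ {-1, 1}; a circular section at z = 1 has radius between 0 and 1.
Matching integer coefficients to the picture gives p.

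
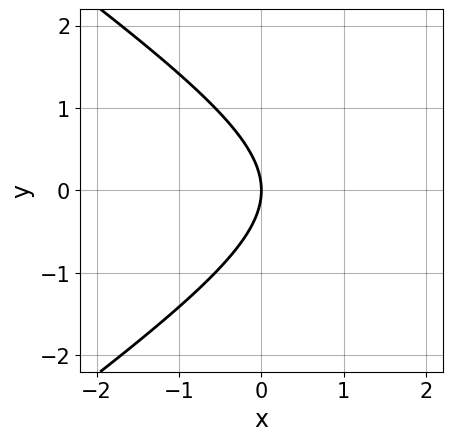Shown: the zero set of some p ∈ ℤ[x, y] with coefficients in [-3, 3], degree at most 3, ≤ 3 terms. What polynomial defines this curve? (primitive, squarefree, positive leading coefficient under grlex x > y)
1. Degree: no degree-1 curve has this shape, so deg p = 2.
2. Symmetries: the y ↦ −y reflection is a symmetry, so y appears only in even powers.
3. Observable constraints: one x-axis crossing is at x = 0; it crosses the y-axis at the gridline y = 0.
4. Solving for integer coefficients yields p as stated.

x^2 - 2*y^2 - 3*x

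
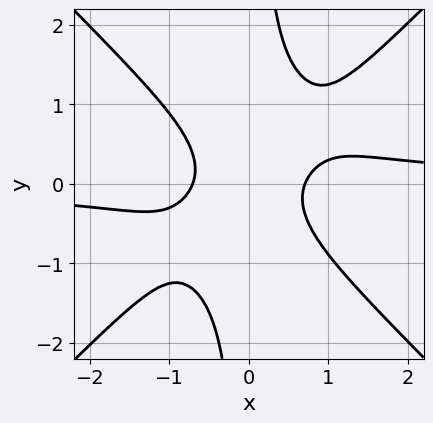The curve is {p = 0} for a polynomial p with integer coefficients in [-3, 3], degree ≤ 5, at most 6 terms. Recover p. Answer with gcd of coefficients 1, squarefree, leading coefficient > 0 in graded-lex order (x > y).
3*x^3*y - 3*x*y^3 - 2*x^2 + 2*y^2 + 1

Degree: a generic line meets the curve in up to 4 points, so deg p = 4.
Against the integer gridlines: the curve avoids every integer y-axis point in the box.
Together with the visible shape, these determine p as stated.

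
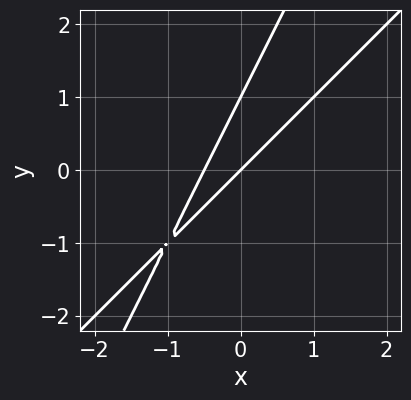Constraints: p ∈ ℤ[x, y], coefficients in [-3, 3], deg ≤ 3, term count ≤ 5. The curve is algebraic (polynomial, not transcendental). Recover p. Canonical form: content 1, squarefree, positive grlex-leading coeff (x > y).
1. The degree is 2 — the shape is more complex than any degree-1 curve.
2. Checking where it meets the axes: it meets the x-axis at x = 0 (among the integer gridlines); the y-axis gridline crossings are at y ∈ {0, 1}.
3. Putting this together gives p.

2*x^2 - 3*x*y + y^2 + x - y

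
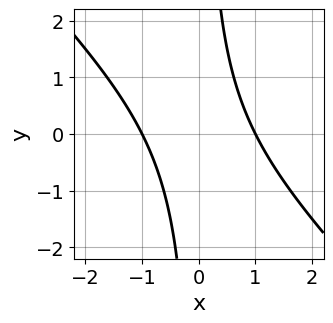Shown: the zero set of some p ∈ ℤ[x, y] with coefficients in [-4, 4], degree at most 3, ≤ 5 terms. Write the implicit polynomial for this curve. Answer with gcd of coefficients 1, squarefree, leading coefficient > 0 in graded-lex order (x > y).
First, degree: no degree-1 curve has this shape, so deg p = 2.
Next, from the axis intercepts and sections: the x-axis gridline crossings are at x ∈ {-1, 1}; no y-intercept at any integer in the box.
Finally, fitting integer coefficients to these (and the overall shape) gives p.

x^2 + x*y - 1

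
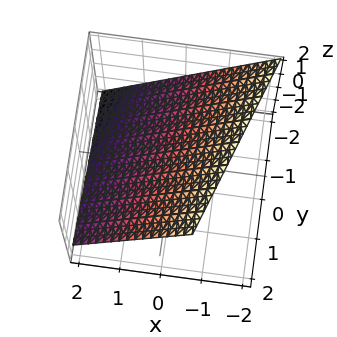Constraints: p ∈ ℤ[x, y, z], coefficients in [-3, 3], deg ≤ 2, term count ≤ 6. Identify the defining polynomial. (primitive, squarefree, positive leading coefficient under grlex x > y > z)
The degree is 1 — every cross-section is a straight line — this is a plane.
Observable constraints: it meets the y-axis at y = -2 (among the integer gridlines).
Together with the visible shape, these determine p as stated.

3*x - y + 3*z - 2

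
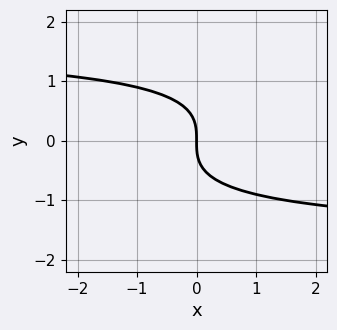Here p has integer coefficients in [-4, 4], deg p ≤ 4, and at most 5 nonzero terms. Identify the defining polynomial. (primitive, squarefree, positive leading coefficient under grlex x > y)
x*y^2 - 3*y^3 - 3*x

(a) Degree: a generic line meets the curve in up to 3 points, so deg p = 3.
(b) From the axis intercepts and sections: one x-axis crossing is at x = 0; it crosses the y-axis at the gridline y = 0.
(c) Together with the visible shape, these determine p as stated.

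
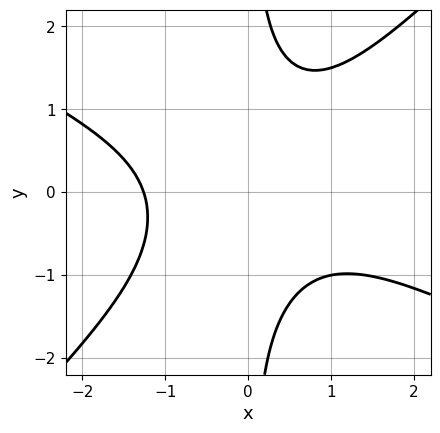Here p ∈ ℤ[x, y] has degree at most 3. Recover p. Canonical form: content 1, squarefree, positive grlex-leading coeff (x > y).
x^3 + x^2*y - 2*x*y^2 + 2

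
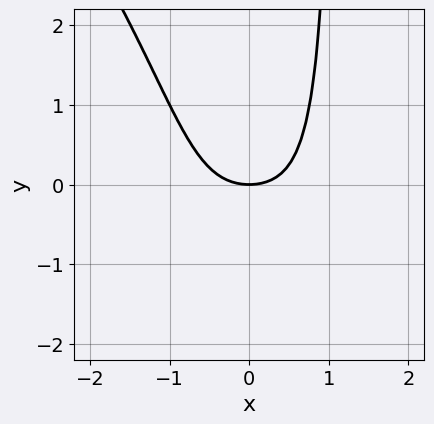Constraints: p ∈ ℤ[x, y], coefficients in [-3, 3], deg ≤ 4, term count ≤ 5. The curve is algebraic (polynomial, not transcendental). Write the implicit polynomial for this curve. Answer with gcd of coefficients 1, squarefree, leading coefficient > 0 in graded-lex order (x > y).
Degree: the shape is more complex than any degree-3 curve, so deg p = 4.
Reading off the gridlines: it meets the y-axis at y = 0 (among the integer gridlines); it crosses the x-axis at the gridline x = 0.
Assembling these constraints gives the stated polynomial.

3*x^4 + 2*x^3*y + 2*x^2 - 3*y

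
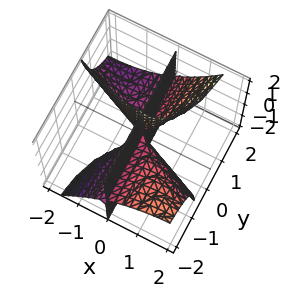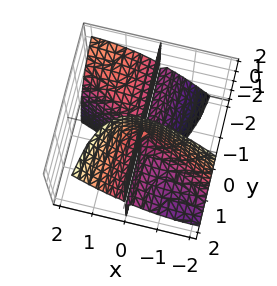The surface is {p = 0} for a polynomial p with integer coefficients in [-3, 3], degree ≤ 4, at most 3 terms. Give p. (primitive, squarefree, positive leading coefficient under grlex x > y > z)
1. I count 2 distinct pieces. They look like related sheets of one shape, so recover p as a whole.
2. Degree: no degree-2 surface has this shape, so deg p = 3.
3. Checking where it meets the axes: one x-axis crossing is at x = 0; the visible y-axis segment lies entirely on the surface; every point of the z-axis in the box is on the surface.
4. Putting this together gives p.

x^3 + 2*x^2*y - 2*x*y*z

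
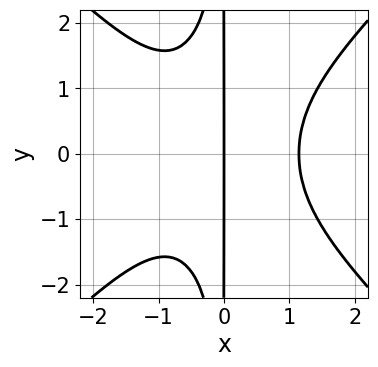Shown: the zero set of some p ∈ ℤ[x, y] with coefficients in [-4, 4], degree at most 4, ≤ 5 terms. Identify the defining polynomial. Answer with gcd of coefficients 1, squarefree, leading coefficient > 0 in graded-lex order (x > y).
2*x^4 - 2*x^2*y^2 - 3*x

(a) Degree: the shape is more complex than any degree-3 curve, so deg p = 4.
(b) Symmetries: the y ↦ −y reflection is a symmetry, so y appears only in even powers.
(c) Against the integer gridlines: the visible y-axis segment lies entirely on the curve; one x-axis crossing is at x = 0.
(d) Fitting integer coefficients to these (and the overall shape) gives p.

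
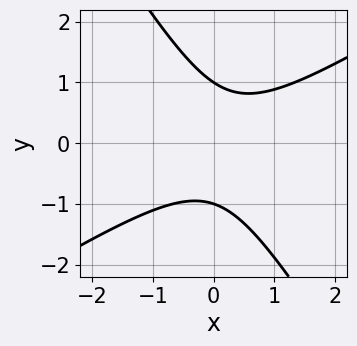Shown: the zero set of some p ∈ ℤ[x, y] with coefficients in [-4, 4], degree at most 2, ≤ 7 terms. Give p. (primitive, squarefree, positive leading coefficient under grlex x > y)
3*x^2 - 3*x*y - 3*y^2 - x + 3

The degree is 2 — a generic line meets the curve in up to 2 points.
Observable constraints: no x-intercept at any integer in the box; the y-axis gridline crossings are at y ∈ {-1, 1}.
Fitting integer coefficients to these (and the overall shape) gives p.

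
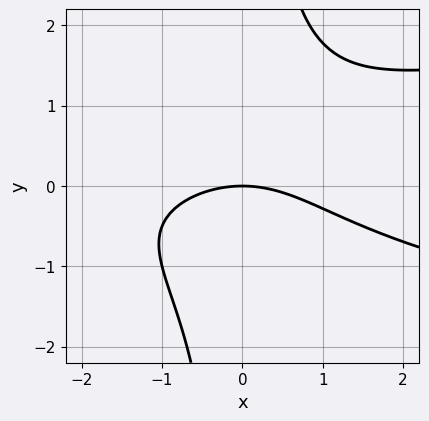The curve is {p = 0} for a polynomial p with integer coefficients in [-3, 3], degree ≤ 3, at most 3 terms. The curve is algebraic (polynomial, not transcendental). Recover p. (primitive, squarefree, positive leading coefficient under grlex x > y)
First, degree: no degree-2 curve has this shape, so deg p = 3.
Next, reading off the gridlines: it meets the x-axis at x = 0 (among the integer gridlines); it meets the y-axis at y = 0 (among the integer gridlines).
Finally, the integer polynomial consistent with all of this is the stated p.

2*x*y^2 - x^2 - 3*y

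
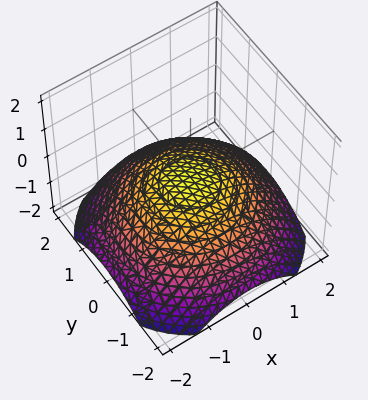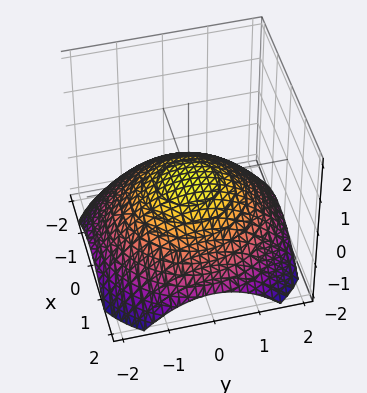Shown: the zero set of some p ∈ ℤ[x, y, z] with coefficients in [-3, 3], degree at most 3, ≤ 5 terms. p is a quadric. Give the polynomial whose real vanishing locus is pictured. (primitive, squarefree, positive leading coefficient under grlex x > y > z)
x^2 + y^2 + 3*z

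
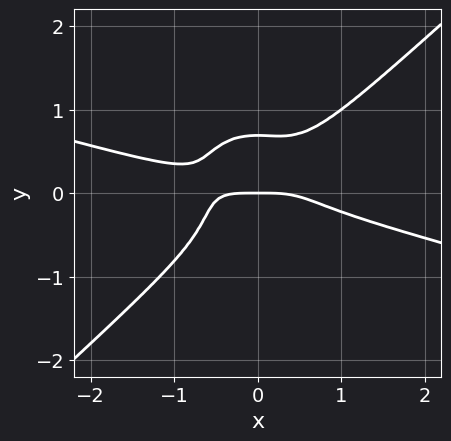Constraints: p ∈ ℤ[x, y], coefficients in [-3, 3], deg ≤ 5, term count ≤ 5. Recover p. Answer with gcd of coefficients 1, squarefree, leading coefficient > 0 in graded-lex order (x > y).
(a) deg p = 4. No degree-3 curve has this shape.
(b) From the visible intercepts: it meets the y-axis at y = 0 (among the integer gridlines); one x-axis crossing is at x = 0.
(c) Solving for integer coefficients yields p as stated.

x^4 + 3*x^3*y - 2*x^2*y^2 - 3*y^4 + y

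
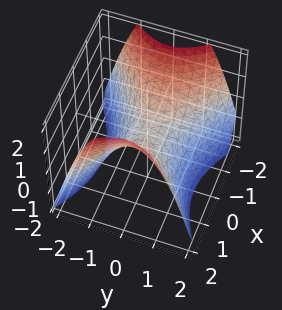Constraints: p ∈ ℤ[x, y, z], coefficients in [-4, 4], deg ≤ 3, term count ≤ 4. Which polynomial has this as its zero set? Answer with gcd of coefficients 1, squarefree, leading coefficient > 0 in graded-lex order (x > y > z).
2*x^2 - 3*y^2 - 3*z

deg p = 2.
Symmetries: mirror symmetry x ↦ −x ⇒ only even powers of x; it's symmetric under y → −y, forcing even powers of y.
Observable constraints: it meets the x-axis at x = 0 (among the integer gridlines); it crosses the y-axis at the gridline y = 0.
The integer polynomial consistent with all of this is the stated p.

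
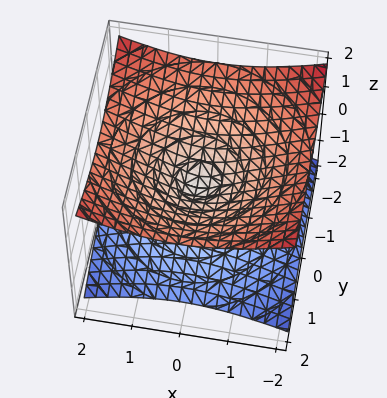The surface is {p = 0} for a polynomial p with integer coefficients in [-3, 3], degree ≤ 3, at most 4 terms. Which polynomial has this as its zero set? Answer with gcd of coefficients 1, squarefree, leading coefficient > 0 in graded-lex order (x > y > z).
deg p = 2. Two nappes meeting at a single point; a quadric.
Symmetries: the surface is invariant under rotation about z: p = q(x² + y², z); the z ↦ −z reflection is a symmetry, so z appears only in even powers.
Observable constraints: it meets the y-axis at y = 0 (among the integer gridlines); it crosses the x-axis at the gridline x = 0; a circular section at z = 1 has radius between 1 and 2; it meets the z-axis at z = 0 (among the integer gridlines).
Together with the visible shape, these determine p as stated.

x^2 + y^2 - 3*z^2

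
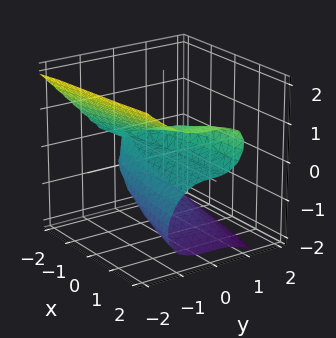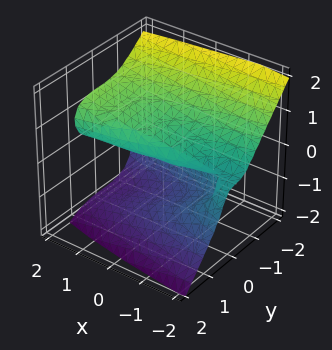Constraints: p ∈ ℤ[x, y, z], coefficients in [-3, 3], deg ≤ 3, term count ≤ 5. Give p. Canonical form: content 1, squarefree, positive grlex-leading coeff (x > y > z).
First, degree: no degree-2 surface has this shape, so deg p = 3.
Next, from the visible intercepts: it crosses the z-axis at the gridline z = 0; it crosses the y-axis at the gridline y = 0; the visible x-axis segment lies entirely on the surface.
Finally, assembling these constraints gives the stated polynomial.

3*y^3 + 3*z^3 - 2*x*z + 2*z^2 - 3*z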